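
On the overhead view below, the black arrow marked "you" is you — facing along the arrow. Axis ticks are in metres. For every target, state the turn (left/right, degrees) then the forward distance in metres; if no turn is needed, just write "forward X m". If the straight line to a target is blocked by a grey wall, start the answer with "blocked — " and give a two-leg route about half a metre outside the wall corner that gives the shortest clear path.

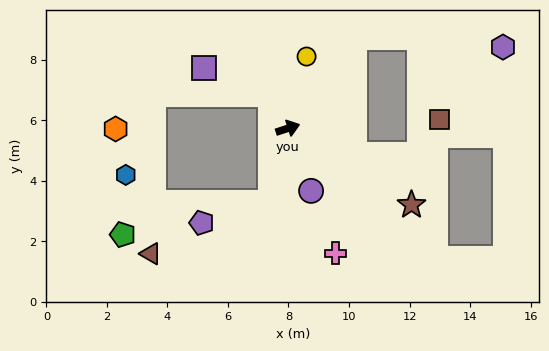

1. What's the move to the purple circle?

turn right 88°, forward 2.2 m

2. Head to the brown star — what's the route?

turn right 50°, forward 4.8 m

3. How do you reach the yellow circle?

turn left 57°, forward 2.5 m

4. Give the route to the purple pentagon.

blocked — turn right 121°, forward 2.5 m, then turn right 60°, forward 2.4 m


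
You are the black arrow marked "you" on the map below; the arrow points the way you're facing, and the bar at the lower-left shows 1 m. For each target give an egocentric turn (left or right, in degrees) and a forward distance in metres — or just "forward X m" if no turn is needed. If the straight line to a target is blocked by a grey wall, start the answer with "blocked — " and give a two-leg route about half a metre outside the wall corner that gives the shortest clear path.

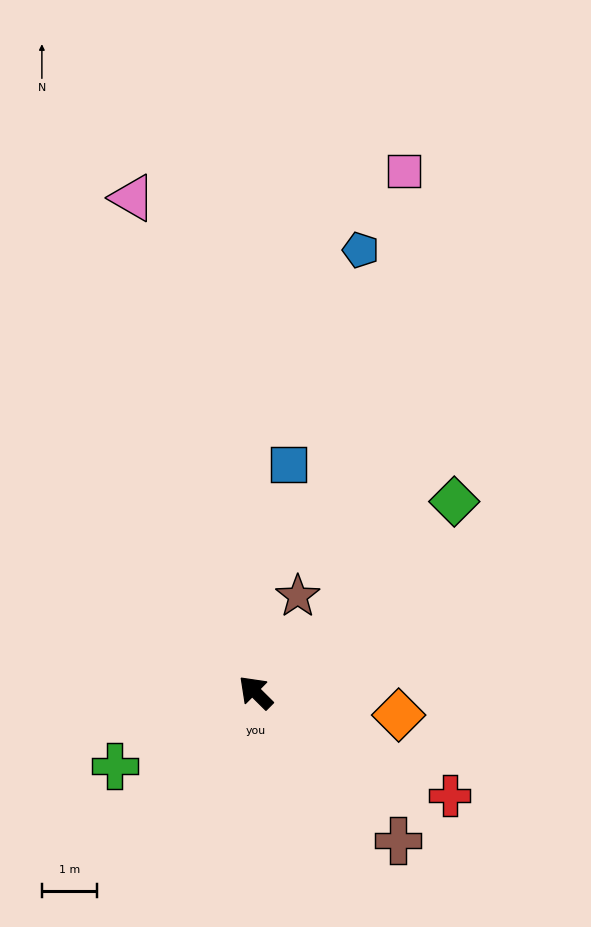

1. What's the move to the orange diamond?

turn right 144°, forward 2.6 m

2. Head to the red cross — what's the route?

turn right 163°, forward 4.0 m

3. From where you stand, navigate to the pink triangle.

turn right 31°, forward 9.3 m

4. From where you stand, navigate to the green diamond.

turn right 91°, forward 5.0 m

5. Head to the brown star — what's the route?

turn right 69°, forward 1.9 m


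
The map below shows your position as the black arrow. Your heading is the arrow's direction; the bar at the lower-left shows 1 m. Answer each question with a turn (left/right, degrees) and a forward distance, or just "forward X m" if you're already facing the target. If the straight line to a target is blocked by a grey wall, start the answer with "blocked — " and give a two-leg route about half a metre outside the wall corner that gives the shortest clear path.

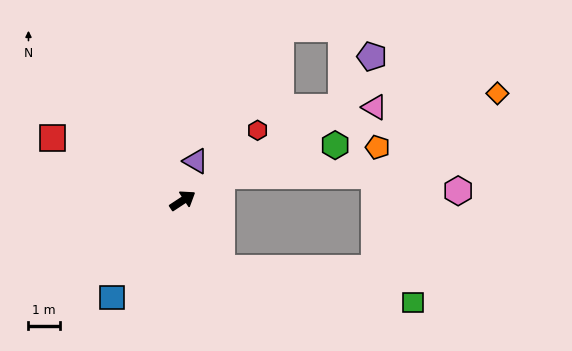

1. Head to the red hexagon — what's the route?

turn left 10°, forward 3.3 m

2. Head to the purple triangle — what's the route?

turn left 38°, forward 1.3 m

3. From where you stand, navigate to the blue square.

turn right 159°, forward 3.8 m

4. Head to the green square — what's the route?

blocked — turn right 93°, forward 2.5 m, then turn left 49°, forward 6.2 m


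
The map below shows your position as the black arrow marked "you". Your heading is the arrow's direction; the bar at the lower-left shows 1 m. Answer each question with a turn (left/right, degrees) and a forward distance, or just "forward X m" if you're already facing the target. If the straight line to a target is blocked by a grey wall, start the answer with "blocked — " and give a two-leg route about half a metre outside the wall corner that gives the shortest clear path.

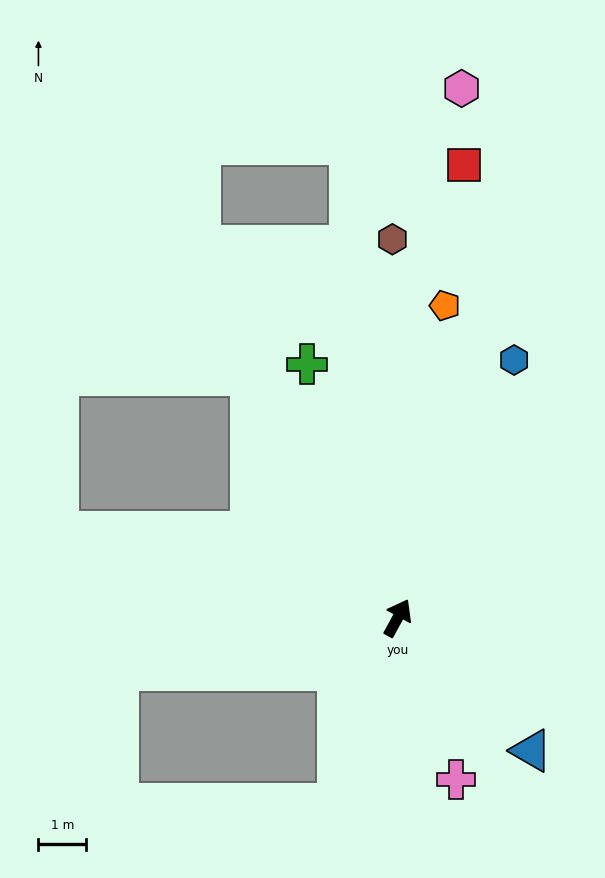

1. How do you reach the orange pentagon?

turn left 20°, forward 6.6 m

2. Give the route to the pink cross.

turn right 131°, forward 3.6 m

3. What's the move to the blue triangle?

turn right 106°, forward 3.9 m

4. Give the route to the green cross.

turn left 48°, forward 5.6 m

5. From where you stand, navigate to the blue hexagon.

turn left 4°, forward 5.9 m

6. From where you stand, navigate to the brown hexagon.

turn left 29°, forward 7.9 m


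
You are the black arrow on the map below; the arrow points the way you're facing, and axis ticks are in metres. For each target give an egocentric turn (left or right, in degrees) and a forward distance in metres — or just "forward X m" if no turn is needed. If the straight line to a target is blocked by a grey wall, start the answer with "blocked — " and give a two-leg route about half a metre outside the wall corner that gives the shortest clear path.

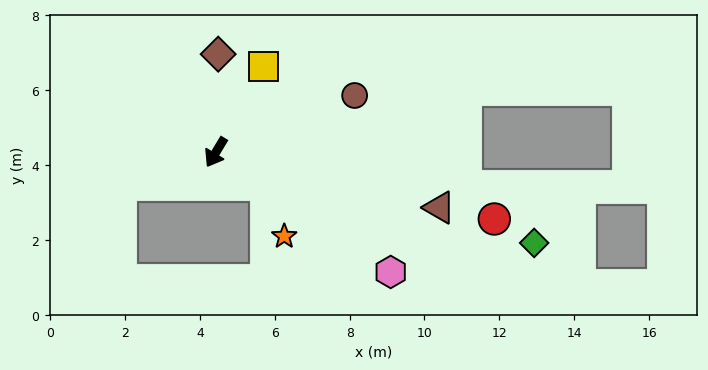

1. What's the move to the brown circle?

turn left 143°, forward 4.0 m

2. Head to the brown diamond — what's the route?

turn right 150°, forward 2.6 m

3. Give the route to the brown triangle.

turn left 107°, forward 6.1 m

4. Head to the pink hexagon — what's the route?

turn left 87°, forward 5.7 m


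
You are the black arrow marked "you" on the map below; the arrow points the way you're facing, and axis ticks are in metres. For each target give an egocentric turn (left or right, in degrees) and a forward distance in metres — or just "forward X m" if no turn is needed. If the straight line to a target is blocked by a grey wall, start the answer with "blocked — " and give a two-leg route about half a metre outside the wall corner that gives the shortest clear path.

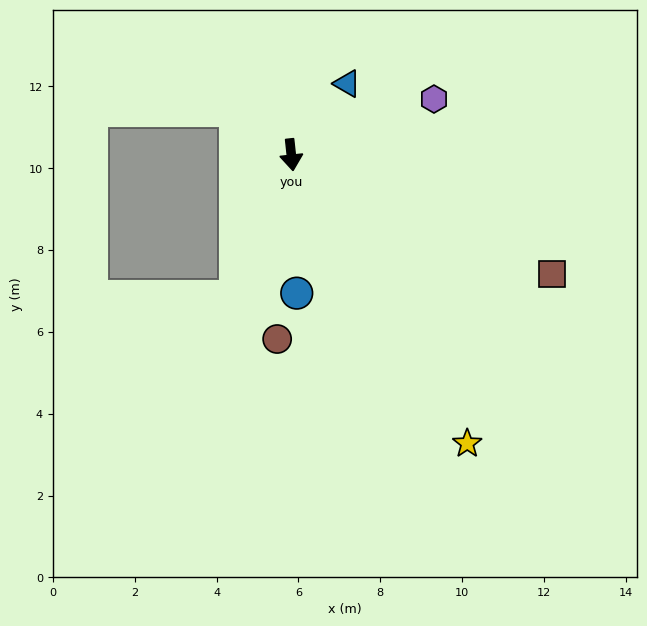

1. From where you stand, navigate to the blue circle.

turn right 4°, forward 3.4 m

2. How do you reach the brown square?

turn left 59°, forward 7.0 m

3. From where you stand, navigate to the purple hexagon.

turn left 105°, forward 3.7 m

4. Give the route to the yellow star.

turn left 25°, forward 8.3 m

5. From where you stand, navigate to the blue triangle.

turn left 136°, forward 2.2 m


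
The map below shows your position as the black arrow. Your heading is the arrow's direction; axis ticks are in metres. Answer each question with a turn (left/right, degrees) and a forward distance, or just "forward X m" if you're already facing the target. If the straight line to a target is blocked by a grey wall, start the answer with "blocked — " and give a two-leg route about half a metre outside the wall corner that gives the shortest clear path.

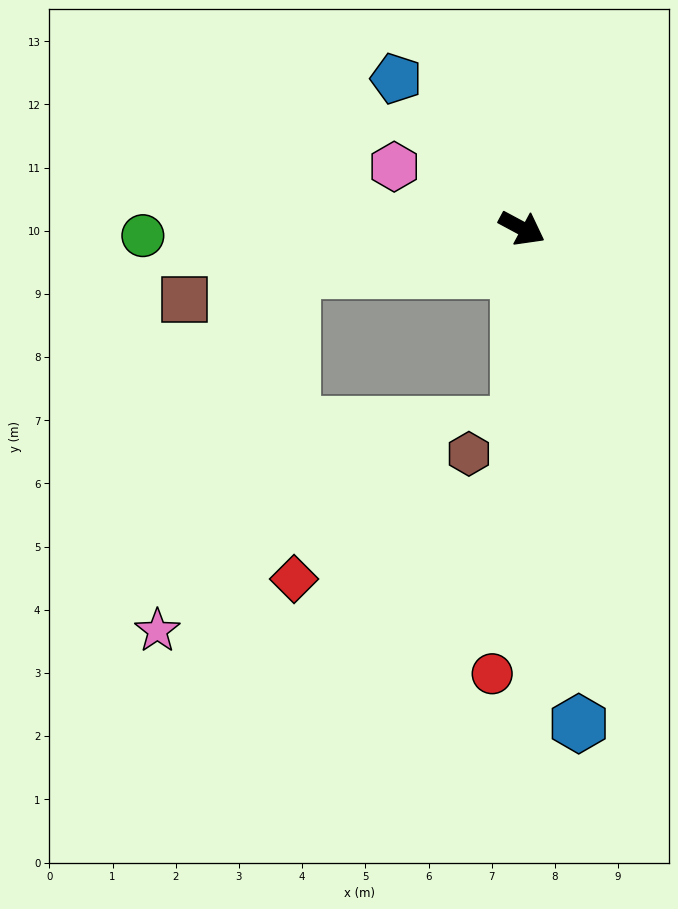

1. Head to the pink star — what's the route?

blocked — turn right 141°, forward 3.7 m, then turn left 58°, forward 6.1 m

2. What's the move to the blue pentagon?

turn left 158°, forward 3.1 m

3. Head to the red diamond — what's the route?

blocked — turn right 141°, forward 3.7 m, then turn left 79°, forward 4.9 m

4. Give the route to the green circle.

turn right 151°, forward 6.0 m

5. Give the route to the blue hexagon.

turn right 55°, forward 7.9 m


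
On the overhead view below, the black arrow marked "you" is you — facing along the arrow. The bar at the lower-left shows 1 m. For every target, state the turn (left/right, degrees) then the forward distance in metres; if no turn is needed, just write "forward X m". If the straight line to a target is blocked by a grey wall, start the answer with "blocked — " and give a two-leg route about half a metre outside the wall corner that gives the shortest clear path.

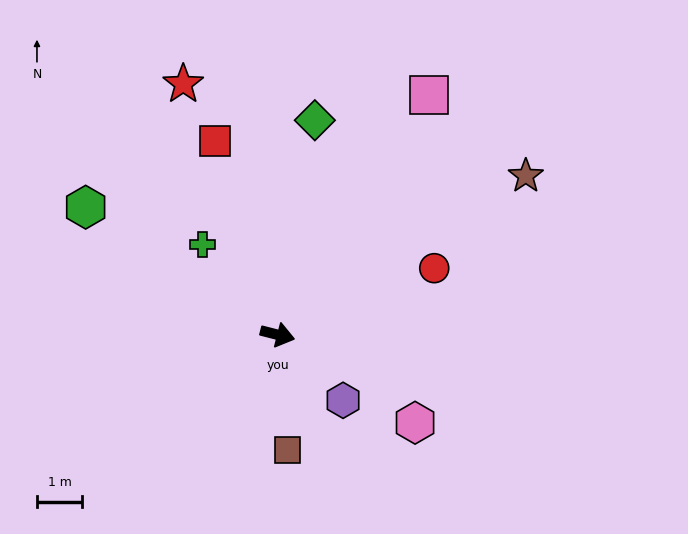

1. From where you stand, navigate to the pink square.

turn left 72°, forward 6.3 m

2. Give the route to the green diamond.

turn left 94°, forward 4.8 m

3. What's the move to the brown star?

turn left 47°, forward 6.5 m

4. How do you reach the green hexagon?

turn left 161°, forward 5.1 m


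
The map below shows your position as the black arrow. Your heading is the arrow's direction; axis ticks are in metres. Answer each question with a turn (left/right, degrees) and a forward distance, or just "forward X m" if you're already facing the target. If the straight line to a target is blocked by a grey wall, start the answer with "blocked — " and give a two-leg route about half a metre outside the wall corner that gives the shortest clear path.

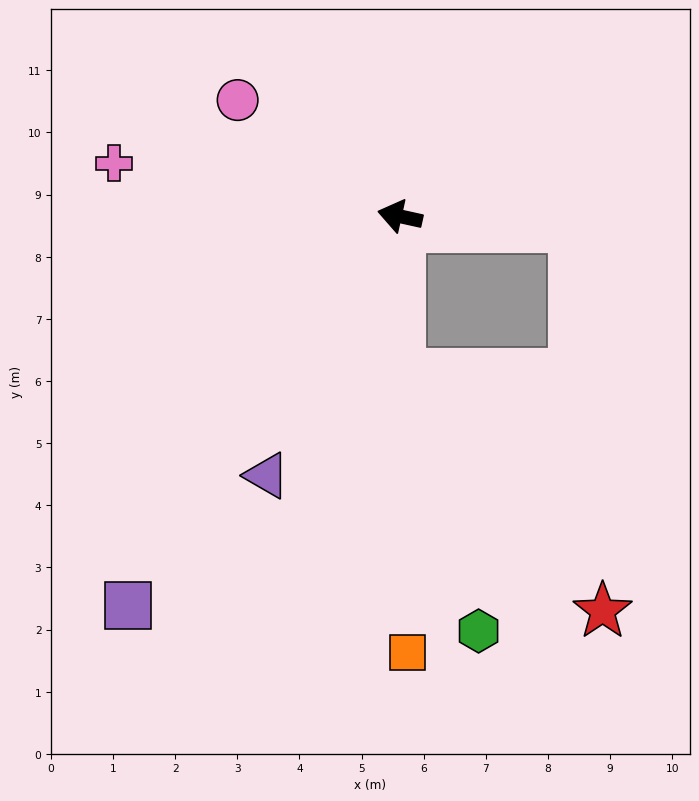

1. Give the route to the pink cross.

forward 4.7 m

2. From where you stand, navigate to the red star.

blocked — turn left 102°, forward 2.6 m, then turn left 41°, forward 5.0 m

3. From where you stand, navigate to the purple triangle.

turn left 75°, forward 4.7 m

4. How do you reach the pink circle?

turn right 23°, forward 3.2 m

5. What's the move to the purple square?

turn left 68°, forward 7.6 m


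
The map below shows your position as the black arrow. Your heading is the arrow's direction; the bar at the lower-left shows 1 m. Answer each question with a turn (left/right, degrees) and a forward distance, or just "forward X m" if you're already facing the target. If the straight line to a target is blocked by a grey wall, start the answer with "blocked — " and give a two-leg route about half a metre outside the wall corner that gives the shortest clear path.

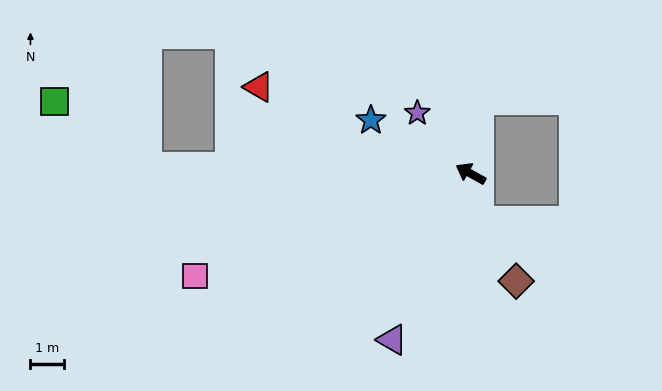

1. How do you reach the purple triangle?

turn left 94°, forward 5.4 m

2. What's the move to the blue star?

forward 3.3 m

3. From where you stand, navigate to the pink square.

turn left 50°, forward 8.7 m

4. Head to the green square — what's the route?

blocked — turn left 28°, forward 9.5 m, then turn right 34°, forward 3.3 m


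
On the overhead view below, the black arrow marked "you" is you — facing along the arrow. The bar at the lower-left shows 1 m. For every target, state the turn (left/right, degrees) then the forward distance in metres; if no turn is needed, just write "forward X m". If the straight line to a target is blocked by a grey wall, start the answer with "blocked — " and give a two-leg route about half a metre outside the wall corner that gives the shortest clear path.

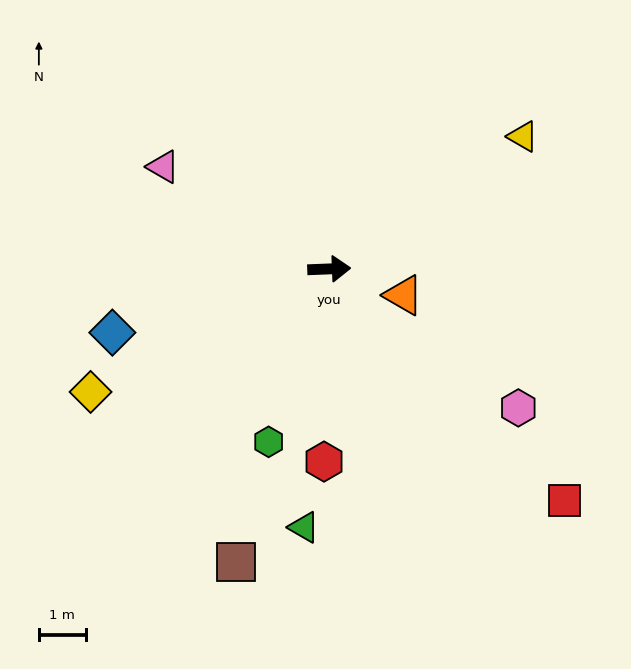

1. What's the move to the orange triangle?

turn right 22°, forward 1.7 m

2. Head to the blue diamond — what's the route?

turn right 166°, forward 4.8 m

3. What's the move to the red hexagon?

turn right 94°, forward 4.1 m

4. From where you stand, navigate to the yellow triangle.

turn left 32°, forward 5.0 m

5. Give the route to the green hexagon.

turn right 112°, forward 3.9 m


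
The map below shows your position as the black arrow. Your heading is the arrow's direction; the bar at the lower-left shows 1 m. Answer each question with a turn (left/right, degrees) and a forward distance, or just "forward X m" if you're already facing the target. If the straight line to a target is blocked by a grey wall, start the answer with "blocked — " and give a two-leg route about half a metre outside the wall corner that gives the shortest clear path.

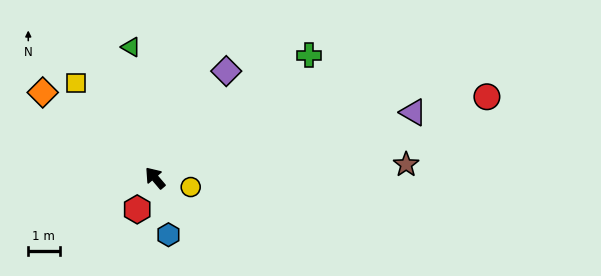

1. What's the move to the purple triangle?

turn right 116°, forward 8.5 m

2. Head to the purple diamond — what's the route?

turn right 74°, forward 4.1 m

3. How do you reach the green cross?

turn right 92°, forward 6.3 m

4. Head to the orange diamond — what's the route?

turn left 12°, forward 4.5 m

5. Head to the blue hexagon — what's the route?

turn left 153°, forward 1.9 m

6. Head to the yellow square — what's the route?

forward 3.9 m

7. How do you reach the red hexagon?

turn left 110°, forward 1.2 m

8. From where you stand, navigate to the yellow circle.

turn right 145°, forward 1.2 m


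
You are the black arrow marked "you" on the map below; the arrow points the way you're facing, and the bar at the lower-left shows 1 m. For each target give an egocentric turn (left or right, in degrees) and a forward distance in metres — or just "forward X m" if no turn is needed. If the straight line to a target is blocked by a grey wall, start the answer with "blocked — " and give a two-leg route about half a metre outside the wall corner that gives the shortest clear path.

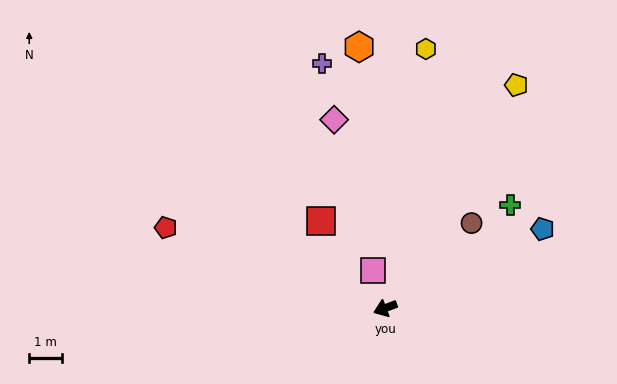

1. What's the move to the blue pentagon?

turn right 174°, forward 5.3 m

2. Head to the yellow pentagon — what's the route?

turn right 141°, forward 7.9 m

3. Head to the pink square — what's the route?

turn right 93°, forward 1.2 m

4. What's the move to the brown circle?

turn right 156°, forward 3.7 m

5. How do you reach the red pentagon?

turn right 41°, forward 7.1 m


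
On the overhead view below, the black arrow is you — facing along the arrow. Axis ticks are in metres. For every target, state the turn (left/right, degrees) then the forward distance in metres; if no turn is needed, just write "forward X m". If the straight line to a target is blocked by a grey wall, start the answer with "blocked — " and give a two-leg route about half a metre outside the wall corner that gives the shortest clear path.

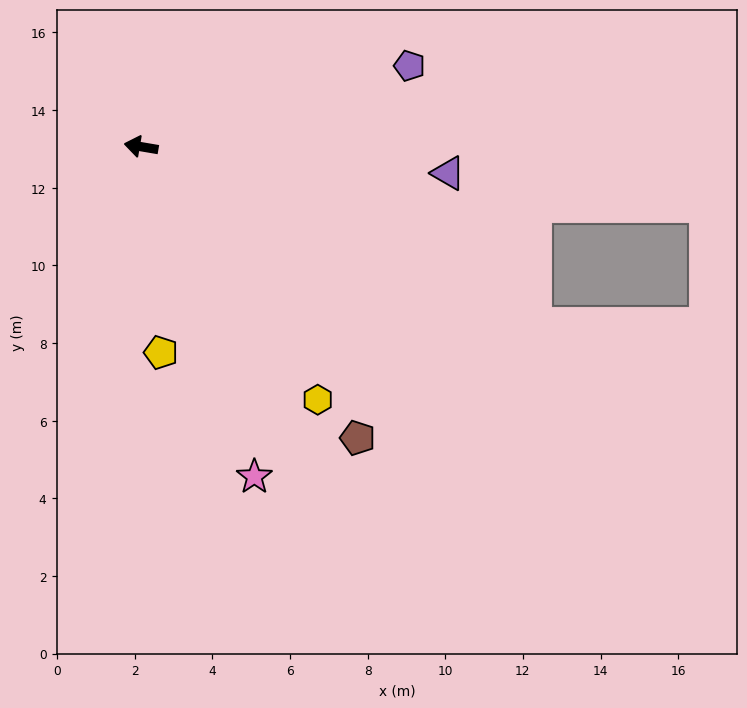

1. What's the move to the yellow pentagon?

turn left 105°, forward 5.3 m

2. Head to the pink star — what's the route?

turn left 119°, forward 9.0 m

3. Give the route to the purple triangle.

turn right 175°, forward 7.9 m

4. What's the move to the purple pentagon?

turn right 154°, forward 7.2 m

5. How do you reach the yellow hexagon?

turn left 135°, forward 7.9 m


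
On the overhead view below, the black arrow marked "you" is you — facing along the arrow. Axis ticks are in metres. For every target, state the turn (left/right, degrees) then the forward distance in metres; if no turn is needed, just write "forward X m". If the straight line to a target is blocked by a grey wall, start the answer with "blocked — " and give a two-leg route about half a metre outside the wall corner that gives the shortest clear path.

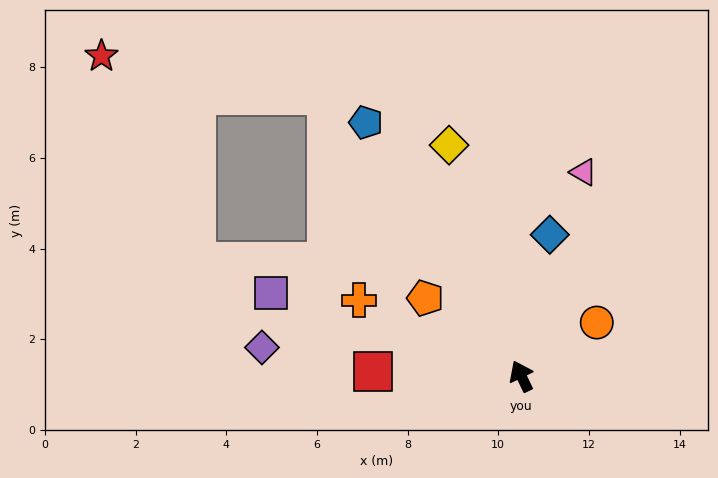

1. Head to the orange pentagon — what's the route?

turn left 25°, forward 2.7 m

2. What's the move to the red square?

turn left 63°, forward 3.3 m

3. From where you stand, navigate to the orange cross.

turn left 39°, forward 4.0 m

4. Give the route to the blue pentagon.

turn left 6°, forward 6.6 m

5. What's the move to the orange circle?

turn right 80°, forward 2.0 m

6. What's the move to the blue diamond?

turn right 37°, forward 3.2 m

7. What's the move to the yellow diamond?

turn right 8°, forward 5.3 m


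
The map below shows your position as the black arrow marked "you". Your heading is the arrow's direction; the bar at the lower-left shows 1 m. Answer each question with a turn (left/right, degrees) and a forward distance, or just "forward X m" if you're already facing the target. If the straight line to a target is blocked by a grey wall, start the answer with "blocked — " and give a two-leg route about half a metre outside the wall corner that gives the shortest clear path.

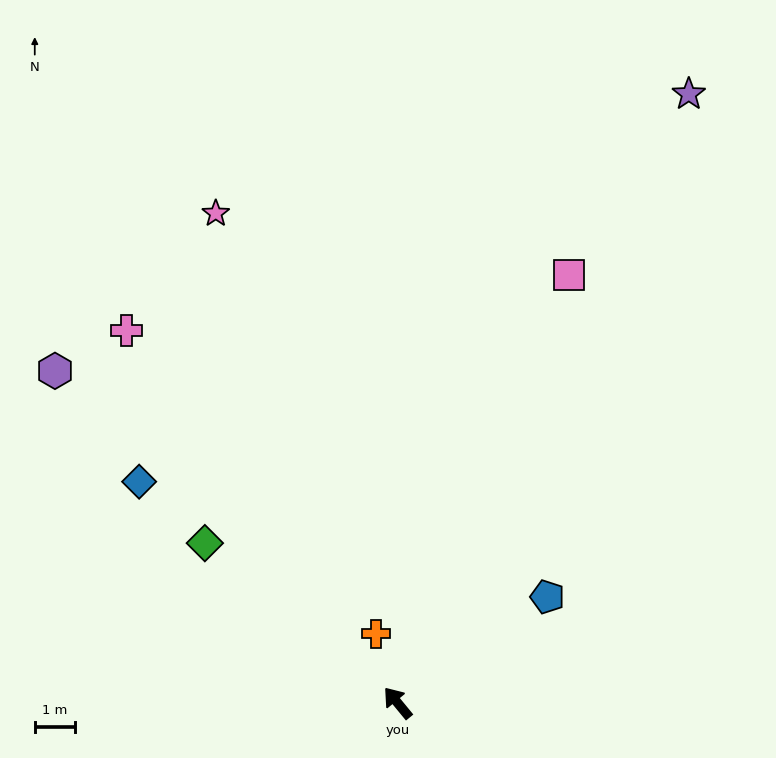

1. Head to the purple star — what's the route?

turn right 65°, forward 16.7 m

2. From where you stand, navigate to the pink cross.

turn right 3°, forward 11.4 m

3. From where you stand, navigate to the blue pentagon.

turn right 94°, forward 4.5 m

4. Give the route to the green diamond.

turn left 11°, forward 6.2 m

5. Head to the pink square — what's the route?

turn right 61°, forward 11.4 m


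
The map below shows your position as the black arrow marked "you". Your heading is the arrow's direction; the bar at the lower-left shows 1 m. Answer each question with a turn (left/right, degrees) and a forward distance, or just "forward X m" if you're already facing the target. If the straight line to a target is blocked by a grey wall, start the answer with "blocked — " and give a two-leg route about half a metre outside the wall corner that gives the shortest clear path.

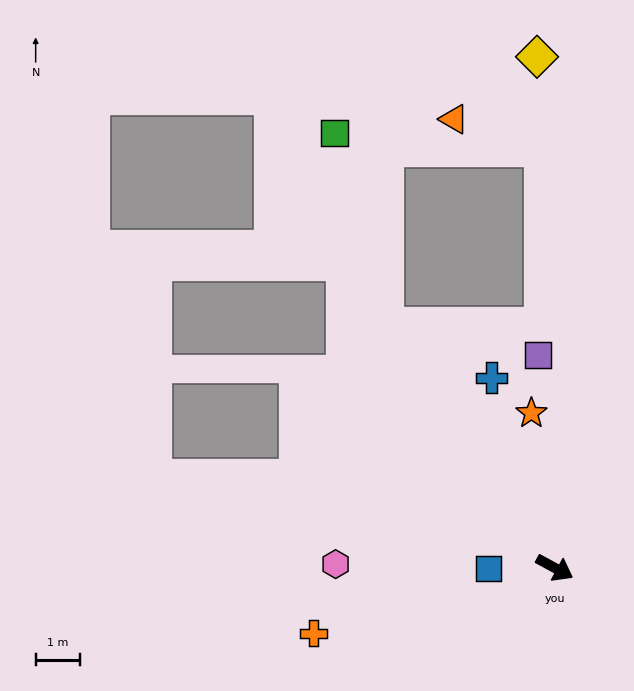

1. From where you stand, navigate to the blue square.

turn right 151°, forward 1.5 m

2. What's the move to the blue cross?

turn left 137°, forward 4.5 m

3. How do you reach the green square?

blocked — turn left 154°, forward 6.6 m, then turn right 21°, forward 4.5 m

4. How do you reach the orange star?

turn left 127°, forward 3.5 m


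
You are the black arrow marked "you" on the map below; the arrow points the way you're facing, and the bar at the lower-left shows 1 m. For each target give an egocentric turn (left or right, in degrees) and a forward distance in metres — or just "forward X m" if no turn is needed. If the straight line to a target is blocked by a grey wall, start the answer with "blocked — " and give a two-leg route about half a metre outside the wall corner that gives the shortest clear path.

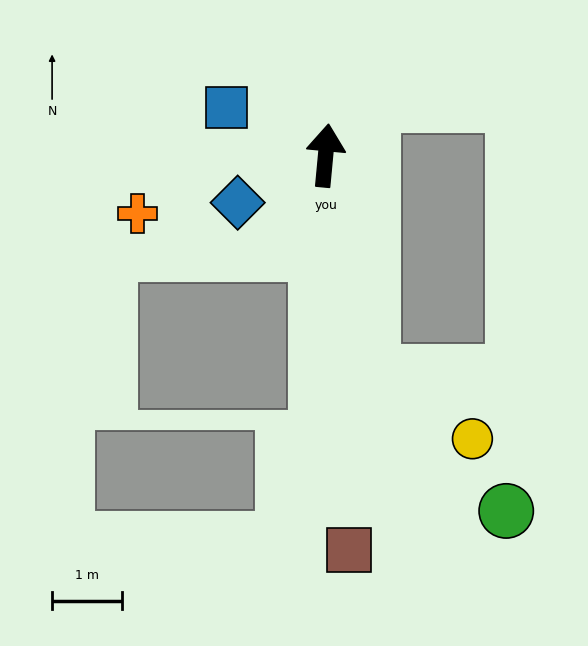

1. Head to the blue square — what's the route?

turn left 69°, forward 1.6 m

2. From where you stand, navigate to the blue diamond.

turn left 124°, forward 1.4 m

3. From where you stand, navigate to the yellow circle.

blocked — turn right 163°, forward 3.2 m, then turn left 46°, forward 1.7 m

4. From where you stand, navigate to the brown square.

turn right 171°, forward 5.6 m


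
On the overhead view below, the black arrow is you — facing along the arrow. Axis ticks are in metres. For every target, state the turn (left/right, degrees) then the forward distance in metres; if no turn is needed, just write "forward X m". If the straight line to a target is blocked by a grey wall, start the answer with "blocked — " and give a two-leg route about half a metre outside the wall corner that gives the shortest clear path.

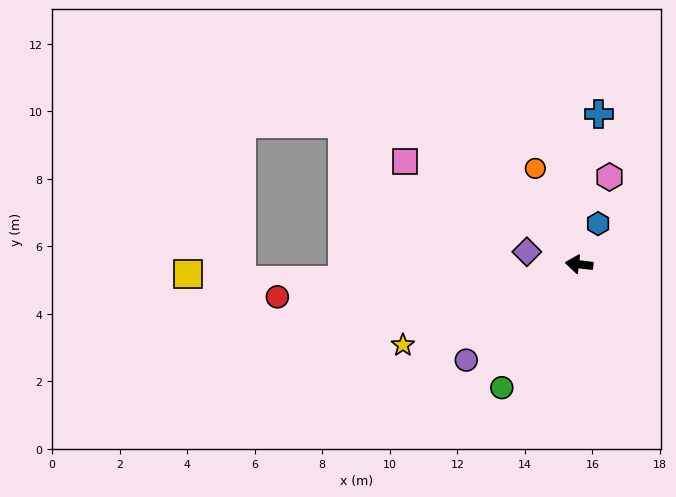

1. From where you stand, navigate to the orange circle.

turn right 59°, forward 3.1 m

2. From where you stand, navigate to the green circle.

turn left 65°, forward 4.3 m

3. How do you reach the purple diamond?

turn right 7°, forward 1.6 m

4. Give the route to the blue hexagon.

turn right 108°, forward 1.3 m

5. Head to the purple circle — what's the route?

turn left 47°, forward 4.4 m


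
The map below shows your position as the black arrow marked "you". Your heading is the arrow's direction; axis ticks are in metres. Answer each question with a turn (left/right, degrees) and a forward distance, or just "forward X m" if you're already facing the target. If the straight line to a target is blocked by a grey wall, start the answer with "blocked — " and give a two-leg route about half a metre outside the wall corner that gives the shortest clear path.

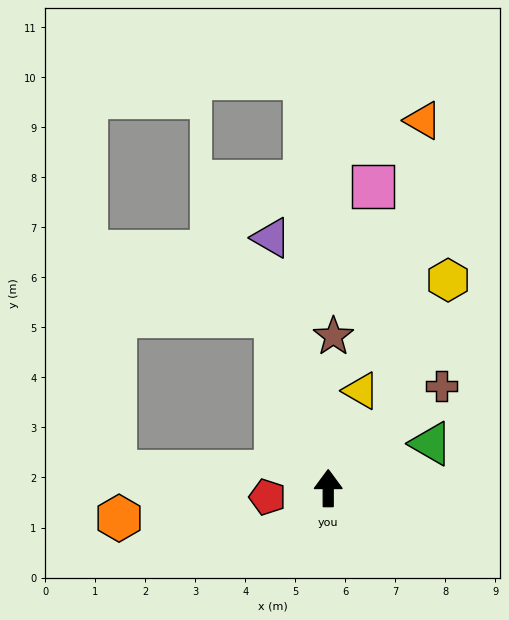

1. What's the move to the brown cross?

turn right 48°, forward 3.0 m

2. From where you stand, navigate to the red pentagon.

turn left 98°, forward 1.2 m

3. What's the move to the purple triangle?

turn left 13°, forward 5.1 m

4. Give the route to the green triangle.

turn right 67°, forward 2.2 m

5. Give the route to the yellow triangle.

turn right 19°, forward 2.1 m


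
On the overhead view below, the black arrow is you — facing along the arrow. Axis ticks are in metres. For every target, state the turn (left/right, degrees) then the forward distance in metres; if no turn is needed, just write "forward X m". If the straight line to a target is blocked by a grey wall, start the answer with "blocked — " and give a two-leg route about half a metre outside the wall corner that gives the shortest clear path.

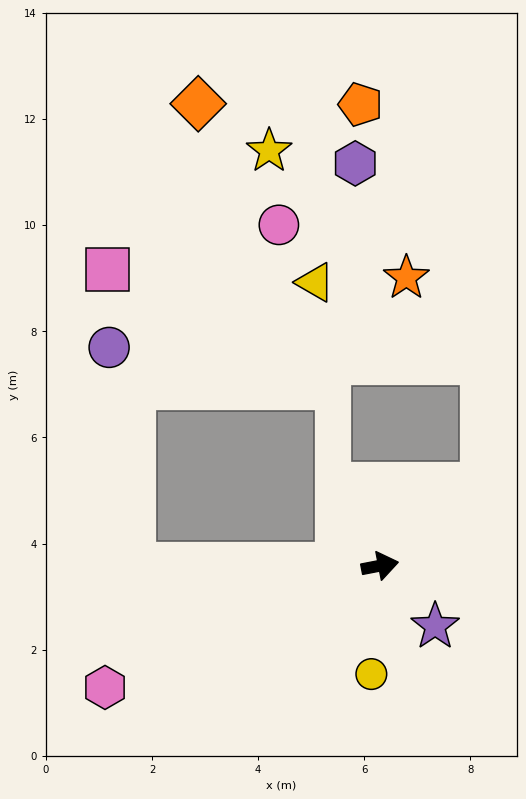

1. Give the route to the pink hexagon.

turn right 167°, forward 5.7 m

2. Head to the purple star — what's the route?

turn right 59°, forward 1.5 m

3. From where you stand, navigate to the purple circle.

blocked — turn left 169°, forward 4.6 m, then turn right 84°, forward 4.1 m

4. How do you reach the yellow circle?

turn right 105°, forward 2.0 m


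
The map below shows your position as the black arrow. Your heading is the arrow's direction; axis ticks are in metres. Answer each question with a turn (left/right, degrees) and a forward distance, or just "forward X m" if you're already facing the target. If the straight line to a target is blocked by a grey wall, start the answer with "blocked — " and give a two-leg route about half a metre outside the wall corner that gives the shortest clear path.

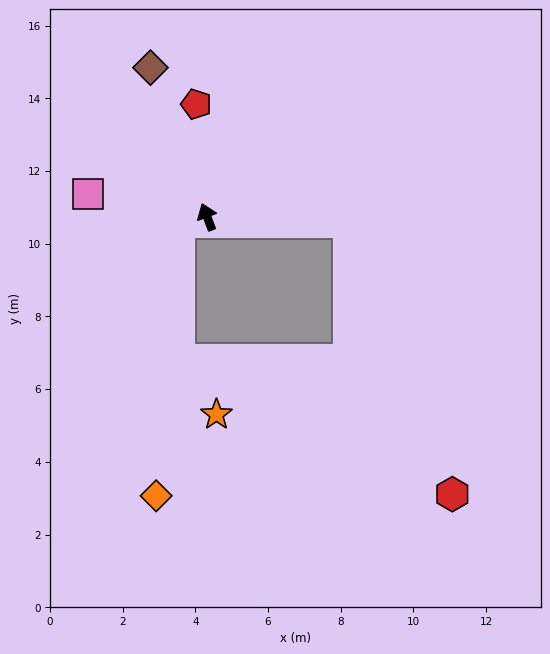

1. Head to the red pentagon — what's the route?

turn right 15°, forward 3.1 m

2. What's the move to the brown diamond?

forward 4.4 m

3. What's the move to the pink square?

turn left 58°, forward 3.3 m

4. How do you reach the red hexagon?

blocked — turn right 113°, forward 3.9 m, then turn right 67°, forward 8.0 m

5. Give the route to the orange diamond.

blocked — turn left 81°, forward 0.8 m, then turn left 73°, forward 7.5 m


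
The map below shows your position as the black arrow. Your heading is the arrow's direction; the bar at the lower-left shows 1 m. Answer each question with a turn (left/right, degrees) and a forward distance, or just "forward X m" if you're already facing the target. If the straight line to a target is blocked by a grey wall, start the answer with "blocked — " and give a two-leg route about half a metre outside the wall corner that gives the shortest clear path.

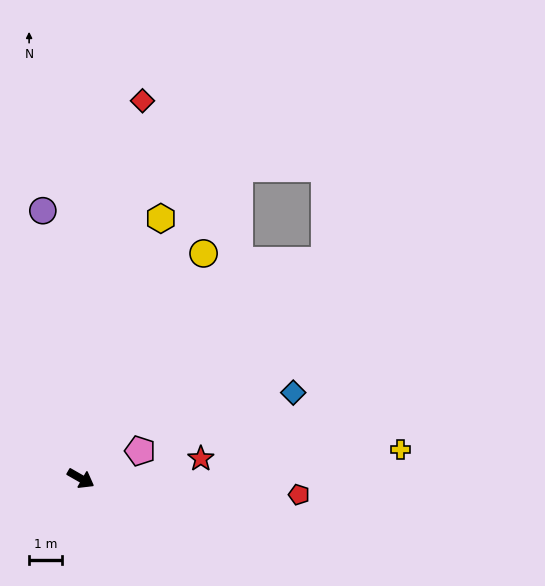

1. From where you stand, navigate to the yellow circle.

turn left 91°, forward 7.9 m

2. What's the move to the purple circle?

turn left 128°, forward 8.4 m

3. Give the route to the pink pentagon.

turn left 55°, forward 2.0 m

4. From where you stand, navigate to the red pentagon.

turn left 25°, forward 6.8 m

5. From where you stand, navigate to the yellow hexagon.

turn left 103°, forward 8.4 m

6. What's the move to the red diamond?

turn left 110°, forward 11.8 m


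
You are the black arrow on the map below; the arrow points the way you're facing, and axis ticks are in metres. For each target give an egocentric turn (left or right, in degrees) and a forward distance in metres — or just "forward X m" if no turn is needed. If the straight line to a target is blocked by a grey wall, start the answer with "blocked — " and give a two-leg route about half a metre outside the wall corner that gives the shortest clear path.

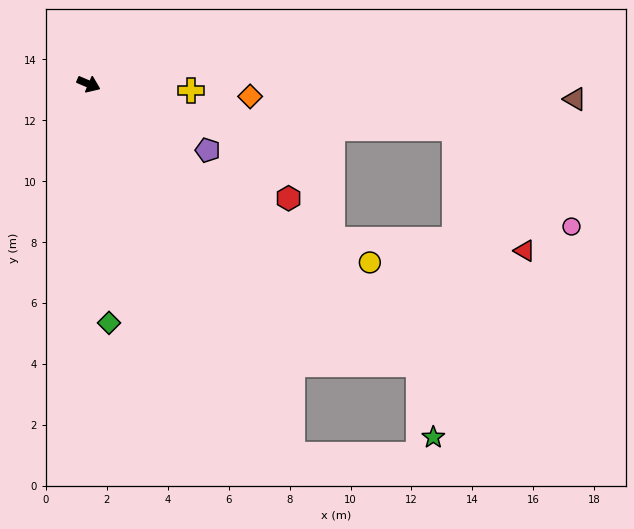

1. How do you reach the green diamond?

turn right 62°, forward 7.9 m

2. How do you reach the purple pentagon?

turn right 6°, forward 4.5 m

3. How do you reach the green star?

blocked — turn right 17°, forward 14.2 m, then turn right 39°, forward 2.4 m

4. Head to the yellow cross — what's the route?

turn left 20°, forward 3.4 m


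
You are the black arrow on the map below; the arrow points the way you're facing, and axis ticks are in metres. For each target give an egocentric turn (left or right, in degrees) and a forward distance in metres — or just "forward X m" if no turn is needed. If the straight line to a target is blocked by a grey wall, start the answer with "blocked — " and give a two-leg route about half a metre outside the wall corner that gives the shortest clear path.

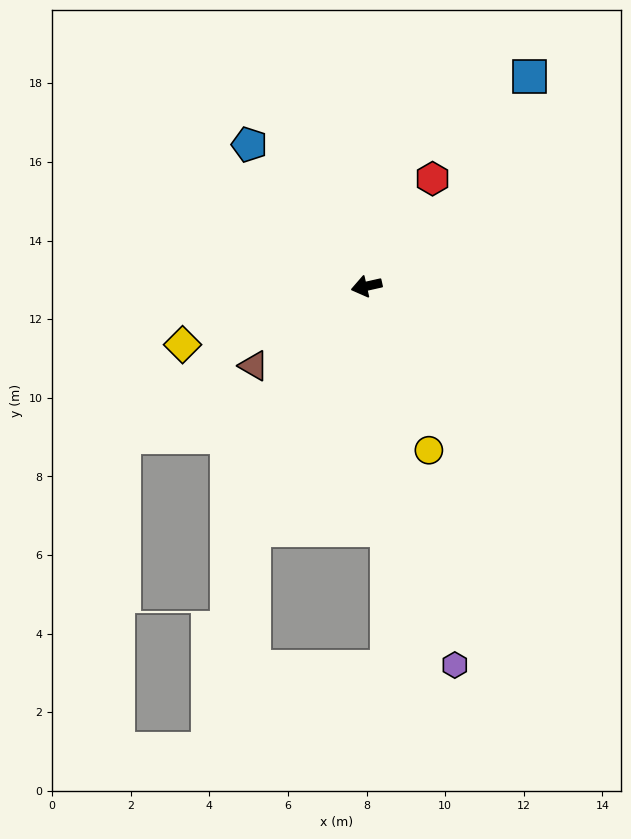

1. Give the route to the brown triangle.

turn left 23°, forward 3.5 m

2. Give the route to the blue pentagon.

turn right 63°, forward 4.7 m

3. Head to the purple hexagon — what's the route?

turn left 90°, forward 9.9 m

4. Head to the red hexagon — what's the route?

turn right 134°, forward 3.2 m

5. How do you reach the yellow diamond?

turn left 5°, forward 4.9 m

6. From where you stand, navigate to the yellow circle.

turn left 98°, forward 4.5 m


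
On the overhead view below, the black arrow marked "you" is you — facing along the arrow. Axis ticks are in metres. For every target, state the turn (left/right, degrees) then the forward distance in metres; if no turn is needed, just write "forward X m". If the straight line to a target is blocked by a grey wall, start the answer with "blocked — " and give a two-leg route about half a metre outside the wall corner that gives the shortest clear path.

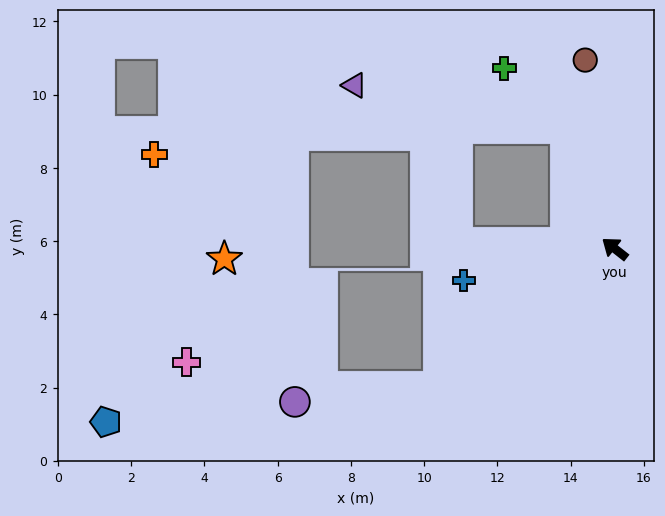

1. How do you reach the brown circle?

turn right 43°, forward 5.2 m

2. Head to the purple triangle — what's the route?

blocked — turn right 30°, forward 3.6 m, then turn left 57°, forward 5.9 m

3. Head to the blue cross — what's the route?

turn left 50°, forward 4.2 m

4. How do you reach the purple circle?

blocked — turn left 76°, forward 6.1 m, then turn right 32°, forward 4.0 m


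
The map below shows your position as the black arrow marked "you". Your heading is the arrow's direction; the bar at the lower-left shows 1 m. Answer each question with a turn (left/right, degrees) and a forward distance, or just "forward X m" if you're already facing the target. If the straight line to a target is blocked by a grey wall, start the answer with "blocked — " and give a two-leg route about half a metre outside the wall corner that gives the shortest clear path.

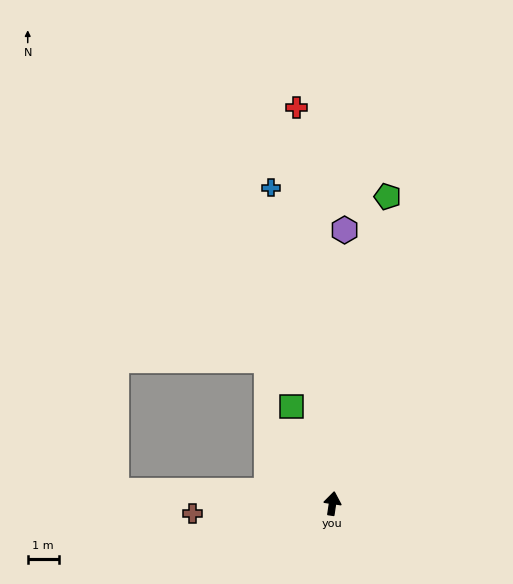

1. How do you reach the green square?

turn left 31°, forward 3.4 m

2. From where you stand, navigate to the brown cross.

turn left 103°, forward 4.5 m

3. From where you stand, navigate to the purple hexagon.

turn left 6°, forward 8.8 m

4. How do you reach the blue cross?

turn left 19°, forward 10.3 m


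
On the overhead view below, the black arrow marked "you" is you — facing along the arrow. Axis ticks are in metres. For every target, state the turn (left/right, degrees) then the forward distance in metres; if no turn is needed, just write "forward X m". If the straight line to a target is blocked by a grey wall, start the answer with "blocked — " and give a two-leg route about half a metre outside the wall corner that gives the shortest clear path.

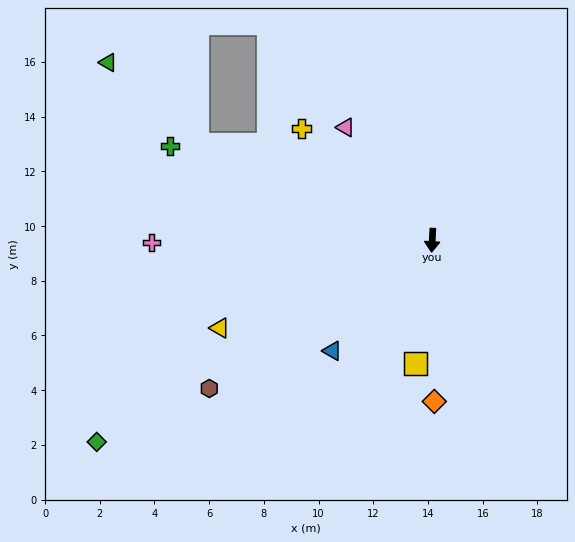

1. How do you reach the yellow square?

turn right 4°, forward 4.6 m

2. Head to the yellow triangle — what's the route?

turn right 64°, forward 8.4 m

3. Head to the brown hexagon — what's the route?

turn right 53°, forward 9.8 m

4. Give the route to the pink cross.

turn right 86°, forward 10.3 m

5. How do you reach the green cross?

turn right 107°, forward 10.2 m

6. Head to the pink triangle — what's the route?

turn right 139°, forward 5.2 m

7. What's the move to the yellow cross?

turn right 127°, forward 6.3 m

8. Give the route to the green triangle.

blocked — turn right 109°, forward 9.3 m, then turn right 20°, forward 4.4 m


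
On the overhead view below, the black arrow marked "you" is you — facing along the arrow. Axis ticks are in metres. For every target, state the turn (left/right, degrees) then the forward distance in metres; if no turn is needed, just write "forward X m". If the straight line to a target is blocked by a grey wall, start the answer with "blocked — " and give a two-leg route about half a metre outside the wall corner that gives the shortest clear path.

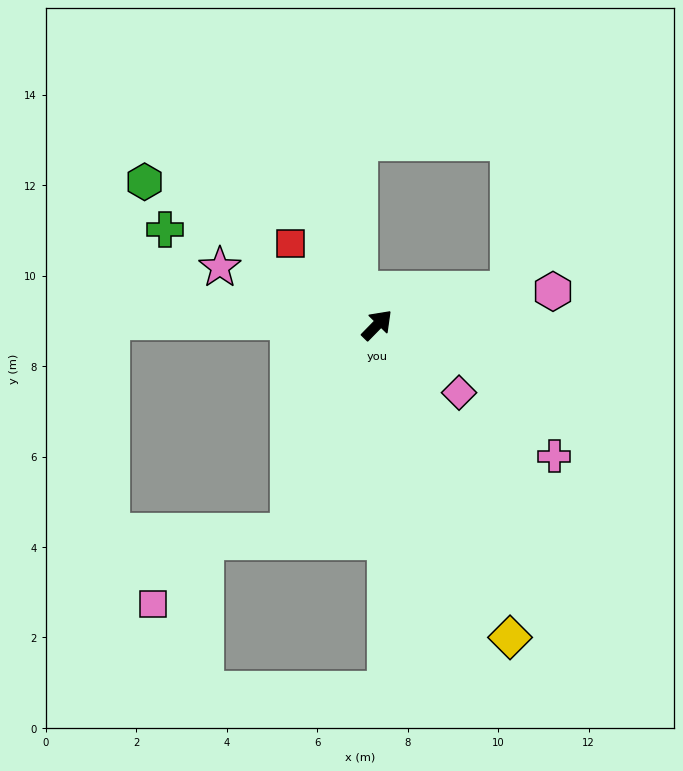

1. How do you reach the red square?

turn left 91°, forward 2.6 m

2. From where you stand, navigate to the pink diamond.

turn right 85°, forward 2.3 m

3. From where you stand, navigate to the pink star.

turn left 114°, forward 3.7 m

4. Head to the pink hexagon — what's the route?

turn right 35°, forward 4.0 m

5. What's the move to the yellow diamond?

turn right 113°, forward 7.5 m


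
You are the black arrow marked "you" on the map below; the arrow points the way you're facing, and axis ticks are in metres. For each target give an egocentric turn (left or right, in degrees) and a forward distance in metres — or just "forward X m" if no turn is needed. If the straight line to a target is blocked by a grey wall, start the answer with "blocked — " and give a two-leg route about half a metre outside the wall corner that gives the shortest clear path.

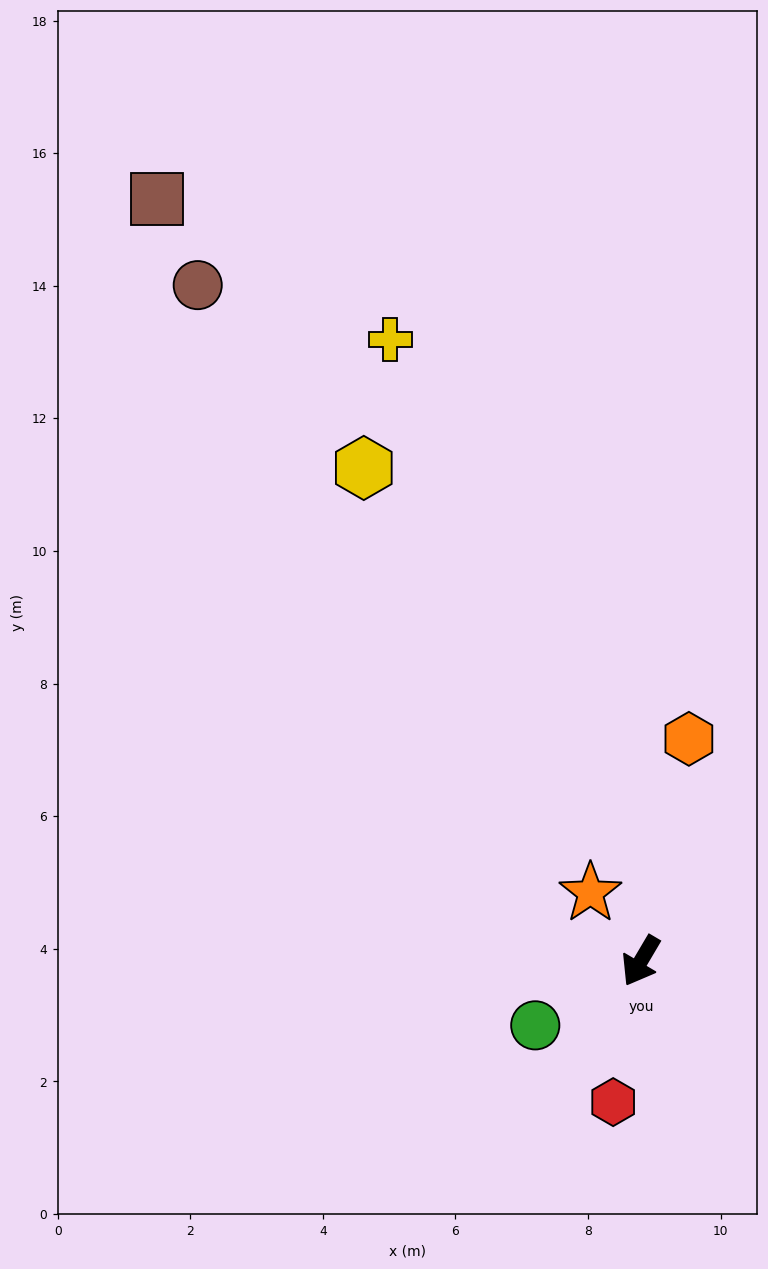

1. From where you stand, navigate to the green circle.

turn right 28°, forward 1.9 m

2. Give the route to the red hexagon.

turn left 19°, forward 2.2 m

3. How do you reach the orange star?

turn right 113°, forward 1.3 m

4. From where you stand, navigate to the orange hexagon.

turn right 162°, forward 3.4 m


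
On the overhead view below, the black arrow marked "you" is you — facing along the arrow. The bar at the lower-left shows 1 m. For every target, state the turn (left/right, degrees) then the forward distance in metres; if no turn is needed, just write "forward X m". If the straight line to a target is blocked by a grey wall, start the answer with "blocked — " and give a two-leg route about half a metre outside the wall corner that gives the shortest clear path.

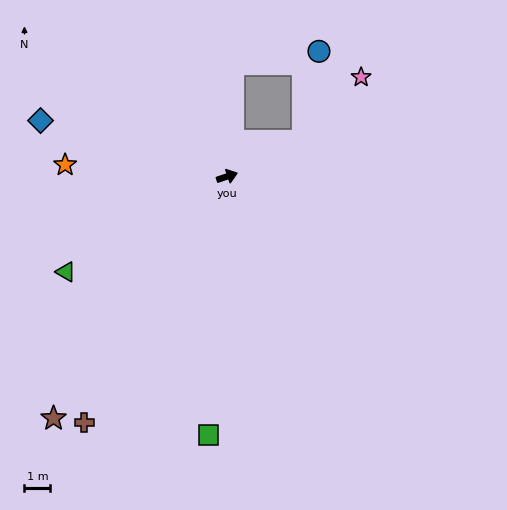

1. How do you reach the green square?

turn right 113°, forward 10.1 m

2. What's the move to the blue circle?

blocked — turn left 7°, forward 3.2 m, then turn left 54°, forward 3.5 m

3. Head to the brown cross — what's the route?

turn right 139°, forward 11.0 m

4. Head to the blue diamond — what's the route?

turn left 145°, forward 7.6 m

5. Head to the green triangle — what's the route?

turn right 168°, forward 7.3 m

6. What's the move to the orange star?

turn left 157°, forward 6.3 m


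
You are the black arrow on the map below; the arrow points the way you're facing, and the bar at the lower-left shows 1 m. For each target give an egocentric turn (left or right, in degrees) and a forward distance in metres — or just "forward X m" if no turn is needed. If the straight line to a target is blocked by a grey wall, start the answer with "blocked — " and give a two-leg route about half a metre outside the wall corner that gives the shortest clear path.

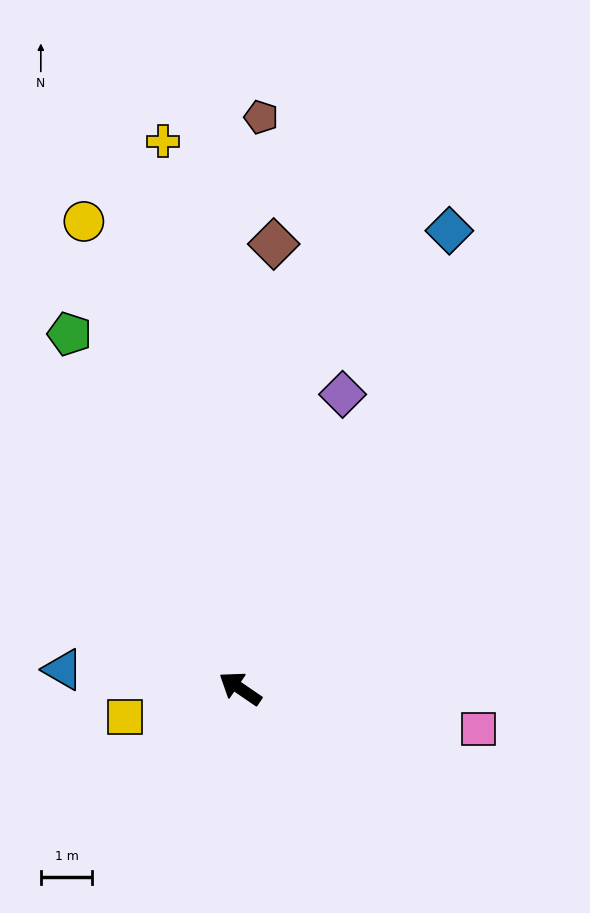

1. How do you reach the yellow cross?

turn right 48°, forward 10.7 m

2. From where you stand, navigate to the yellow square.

turn left 48°, forward 2.3 m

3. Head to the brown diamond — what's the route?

turn right 60°, forward 8.7 m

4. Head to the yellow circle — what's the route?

turn right 37°, forward 9.6 m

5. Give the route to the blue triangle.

turn left 28°, forward 3.5 m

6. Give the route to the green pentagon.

turn right 30°, forward 7.6 m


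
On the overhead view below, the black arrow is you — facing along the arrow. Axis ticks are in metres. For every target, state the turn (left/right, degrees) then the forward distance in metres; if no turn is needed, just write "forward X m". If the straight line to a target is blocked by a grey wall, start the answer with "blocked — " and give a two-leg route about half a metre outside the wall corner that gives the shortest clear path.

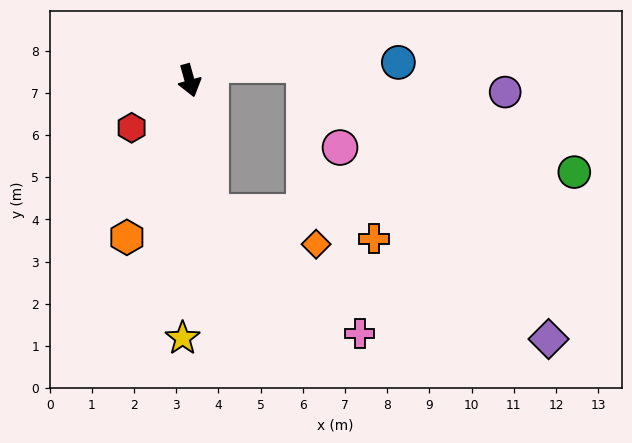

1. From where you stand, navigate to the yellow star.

turn right 17°, forward 6.1 m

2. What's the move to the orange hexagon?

turn right 37°, forward 4.0 m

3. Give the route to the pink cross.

blocked — turn right 6°, forward 3.2 m, then turn left 41°, forward 4.6 m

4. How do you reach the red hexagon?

turn right 66°, forward 1.8 m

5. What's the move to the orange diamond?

blocked — turn right 6°, forward 3.2 m, then turn left 64°, forward 2.6 m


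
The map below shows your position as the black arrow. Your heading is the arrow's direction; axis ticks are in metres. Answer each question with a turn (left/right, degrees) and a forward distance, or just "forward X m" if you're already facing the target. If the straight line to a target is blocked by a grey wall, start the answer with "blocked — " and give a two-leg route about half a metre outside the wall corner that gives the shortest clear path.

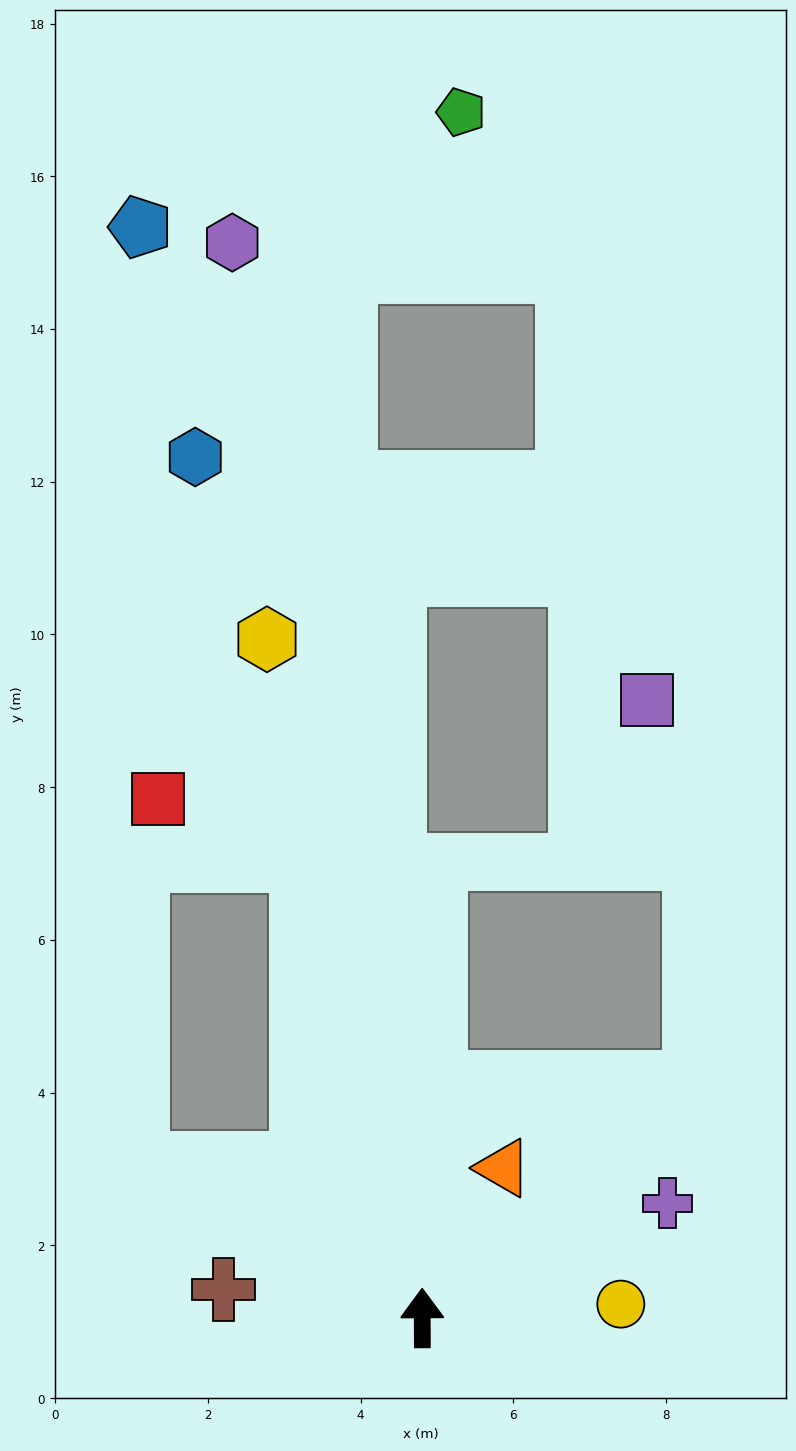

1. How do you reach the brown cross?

turn left 82°, forward 2.6 m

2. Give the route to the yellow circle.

turn right 86°, forward 2.6 m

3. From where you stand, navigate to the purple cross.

turn right 65°, forward 3.5 m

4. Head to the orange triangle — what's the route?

turn right 29°, forward 2.2 m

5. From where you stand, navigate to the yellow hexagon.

turn left 13°, forward 9.1 m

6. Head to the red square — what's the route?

blocked — turn left 14°, forward 6.2 m, then turn left 53°, forward 2.1 m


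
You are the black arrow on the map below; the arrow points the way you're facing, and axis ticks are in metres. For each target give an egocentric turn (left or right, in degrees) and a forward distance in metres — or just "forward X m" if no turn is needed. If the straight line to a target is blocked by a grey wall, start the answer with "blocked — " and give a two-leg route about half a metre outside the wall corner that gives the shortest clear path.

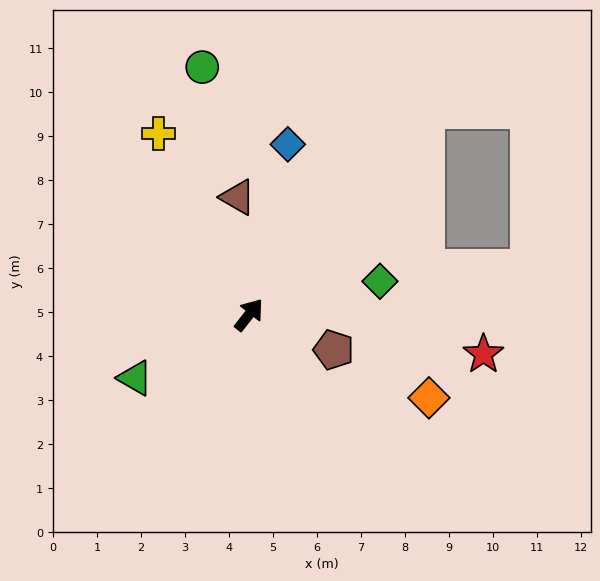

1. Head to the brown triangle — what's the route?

turn left 44°, forward 2.7 m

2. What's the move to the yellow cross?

turn left 65°, forward 4.6 m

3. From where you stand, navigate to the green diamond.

turn right 37°, forward 3.1 m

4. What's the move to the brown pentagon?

turn right 74°, forward 2.1 m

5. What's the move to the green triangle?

turn left 157°, forward 3.0 m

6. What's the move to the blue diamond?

turn left 25°, forward 4.0 m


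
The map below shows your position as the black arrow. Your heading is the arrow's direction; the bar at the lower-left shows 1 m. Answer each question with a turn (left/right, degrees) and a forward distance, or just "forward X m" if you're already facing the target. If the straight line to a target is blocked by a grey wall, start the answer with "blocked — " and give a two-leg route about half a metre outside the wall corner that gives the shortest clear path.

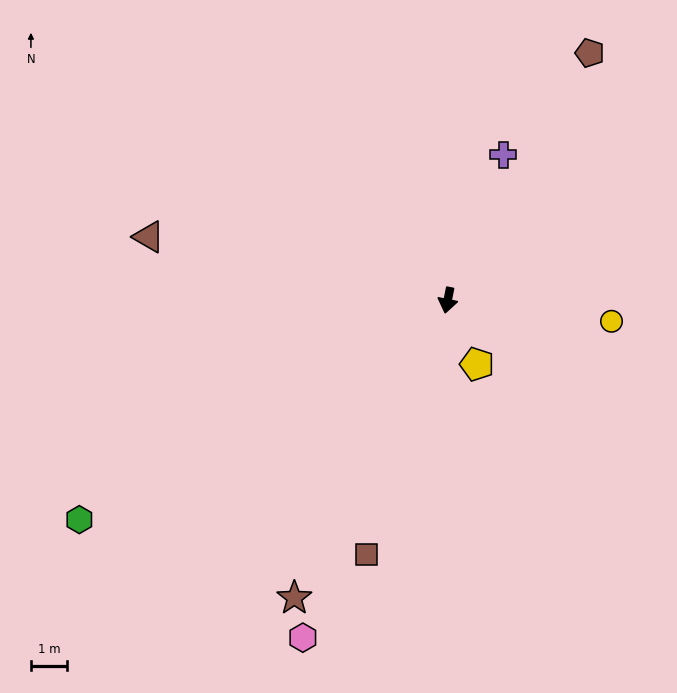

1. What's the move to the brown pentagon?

turn left 161°, forward 7.9 m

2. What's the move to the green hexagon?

turn right 48°, forward 11.9 m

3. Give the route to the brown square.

turn right 6°, forward 7.4 m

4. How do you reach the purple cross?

turn left 170°, forward 4.3 m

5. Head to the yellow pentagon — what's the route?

turn left 36°, forward 2.0 m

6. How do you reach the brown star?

turn right 16°, forward 9.3 m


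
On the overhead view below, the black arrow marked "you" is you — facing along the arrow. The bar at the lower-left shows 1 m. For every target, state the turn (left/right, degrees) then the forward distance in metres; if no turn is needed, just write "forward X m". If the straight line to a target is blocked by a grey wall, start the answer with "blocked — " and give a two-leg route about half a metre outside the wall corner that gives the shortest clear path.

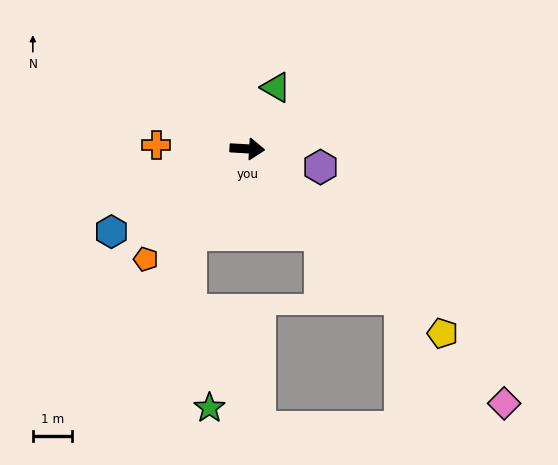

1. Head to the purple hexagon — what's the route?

turn right 11°, forward 2.0 m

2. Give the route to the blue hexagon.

turn right 145°, forward 4.1 m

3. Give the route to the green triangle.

turn left 68°, forward 1.8 m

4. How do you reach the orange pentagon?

turn right 129°, forward 3.9 m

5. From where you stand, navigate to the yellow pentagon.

turn right 40°, forward 6.9 m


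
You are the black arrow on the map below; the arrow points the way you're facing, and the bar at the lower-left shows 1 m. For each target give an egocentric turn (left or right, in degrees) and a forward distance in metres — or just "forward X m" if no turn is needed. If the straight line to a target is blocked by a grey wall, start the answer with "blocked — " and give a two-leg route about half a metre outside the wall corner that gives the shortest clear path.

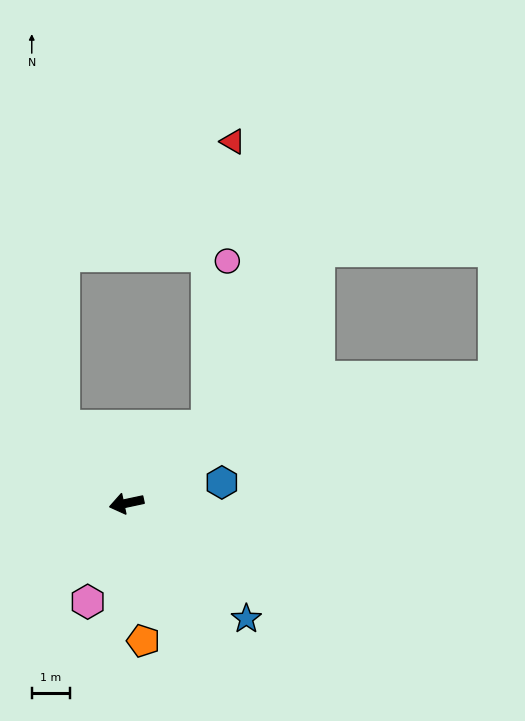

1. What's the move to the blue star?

turn left 124°, forward 4.3 m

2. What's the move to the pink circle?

blocked — turn right 149°, forward 2.9 m, then turn left 40°, forward 4.4 m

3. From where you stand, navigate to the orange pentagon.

turn left 85°, forward 3.6 m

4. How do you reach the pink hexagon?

turn left 56°, forward 2.8 m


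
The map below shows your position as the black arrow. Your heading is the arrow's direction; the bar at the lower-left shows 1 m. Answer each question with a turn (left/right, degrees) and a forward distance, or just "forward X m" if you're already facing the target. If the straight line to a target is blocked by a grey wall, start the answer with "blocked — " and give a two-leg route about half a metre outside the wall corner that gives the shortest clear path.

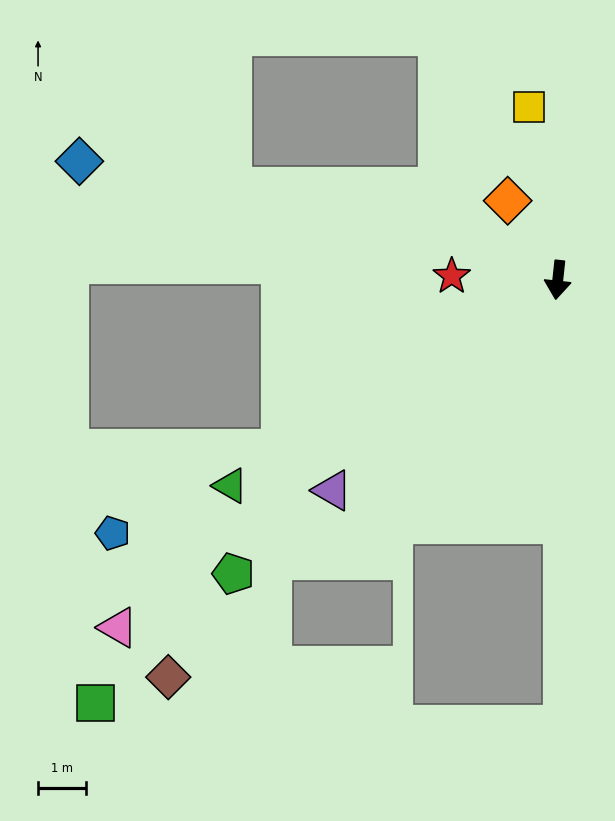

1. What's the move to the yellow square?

turn right 164°, forward 3.7 m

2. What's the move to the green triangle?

turn right 52°, forward 8.1 m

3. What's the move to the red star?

turn right 86°, forward 2.2 m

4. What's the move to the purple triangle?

turn right 41°, forward 6.4 m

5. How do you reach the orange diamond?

turn right 142°, forward 2.0 m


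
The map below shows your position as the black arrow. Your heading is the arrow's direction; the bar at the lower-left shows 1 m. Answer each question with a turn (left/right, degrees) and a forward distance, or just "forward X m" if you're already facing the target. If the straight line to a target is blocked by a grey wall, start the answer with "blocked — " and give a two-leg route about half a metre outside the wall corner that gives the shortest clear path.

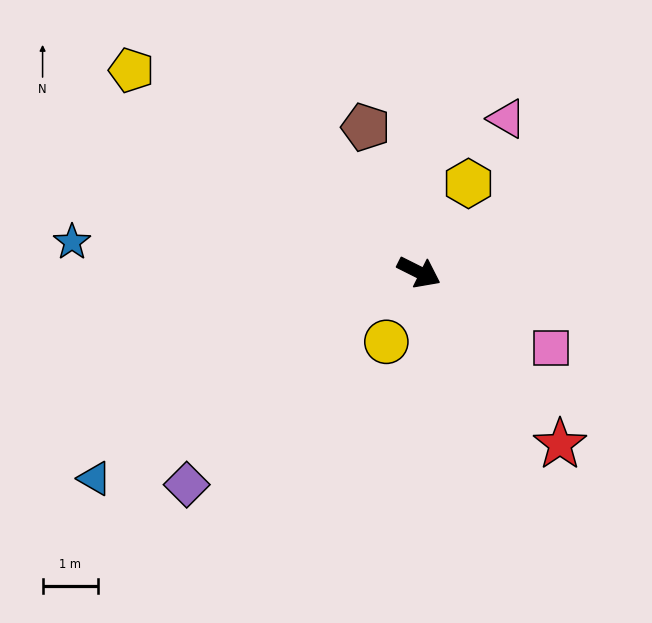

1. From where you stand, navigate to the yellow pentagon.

turn left 172°, forward 6.3 m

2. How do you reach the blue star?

turn right 158°, forward 6.3 m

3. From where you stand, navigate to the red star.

turn right 24°, forward 4.0 m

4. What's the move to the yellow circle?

turn right 89°, forward 1.4 m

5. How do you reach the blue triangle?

turn right 121°, forward 6.9 m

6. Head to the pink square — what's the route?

turn right 3°, forward 2.7 m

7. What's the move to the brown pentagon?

turn left 137°, forward 2.8 m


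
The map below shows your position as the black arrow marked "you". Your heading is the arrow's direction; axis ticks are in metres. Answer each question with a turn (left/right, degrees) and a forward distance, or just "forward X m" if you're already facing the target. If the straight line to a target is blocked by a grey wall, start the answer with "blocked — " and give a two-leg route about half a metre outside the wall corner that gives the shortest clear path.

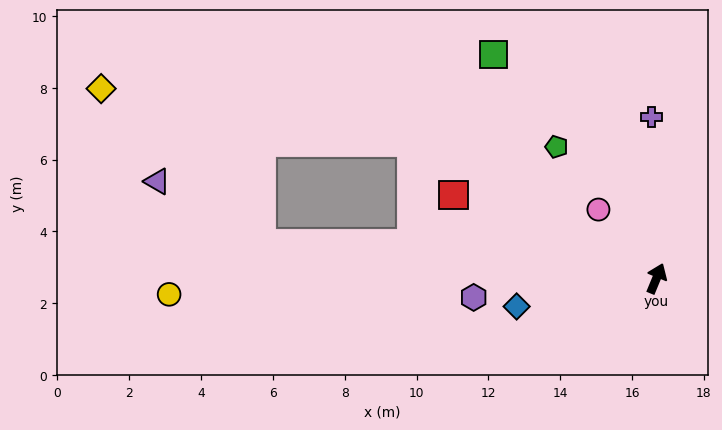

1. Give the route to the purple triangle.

blocked — turn left 107°, forward 11.1 m, then turn right 26°, forward 3.4 m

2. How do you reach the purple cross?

turn left 24°, forward 4.5 m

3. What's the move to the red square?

turn left 90°, forward 6.1 m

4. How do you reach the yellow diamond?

blocked — turn left 83°, forward 7.8 m, then turn left 20°, forward 8.8 m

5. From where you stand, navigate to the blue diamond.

turn left 124°, forward 4.0 m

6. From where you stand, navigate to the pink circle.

turn left 63°, forward 2.5 m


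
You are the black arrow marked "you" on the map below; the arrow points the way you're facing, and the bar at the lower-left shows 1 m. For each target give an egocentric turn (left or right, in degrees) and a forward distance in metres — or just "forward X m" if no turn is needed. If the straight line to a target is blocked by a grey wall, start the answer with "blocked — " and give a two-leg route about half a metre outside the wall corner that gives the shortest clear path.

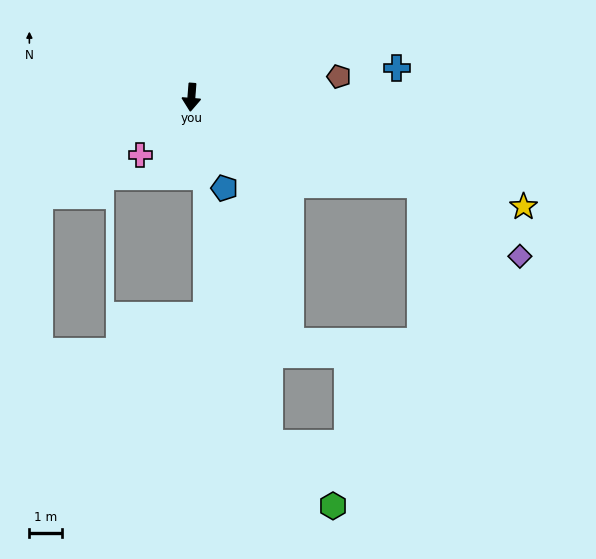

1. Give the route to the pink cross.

turn right 37°, forward 2.3 m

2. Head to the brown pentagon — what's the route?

turn left 102°, forward 4.5 m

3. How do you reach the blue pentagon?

turn left 24°, forward 2.9 m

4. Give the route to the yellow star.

turn left 76°, forward 10.6 m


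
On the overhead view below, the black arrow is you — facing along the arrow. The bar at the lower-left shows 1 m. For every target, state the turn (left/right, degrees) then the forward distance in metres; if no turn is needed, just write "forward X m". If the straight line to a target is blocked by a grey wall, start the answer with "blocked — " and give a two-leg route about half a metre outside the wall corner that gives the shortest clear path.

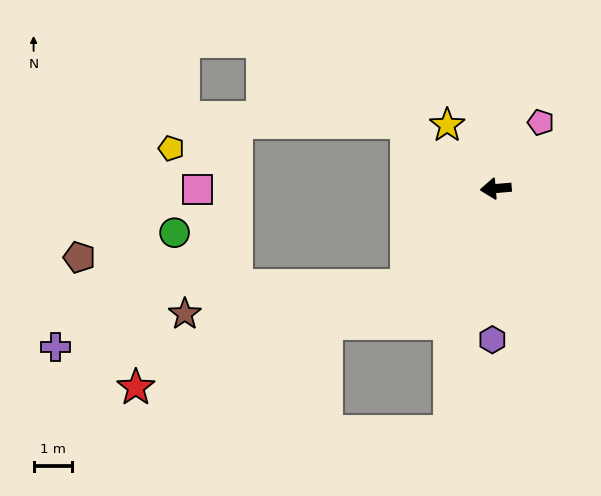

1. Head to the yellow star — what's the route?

turn right 57°, forward 2.1 m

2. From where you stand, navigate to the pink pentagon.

turn right 129°, forward 2.1 m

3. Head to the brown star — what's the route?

blocked — turn left 42°, forward 3.5 m, then turn right 39°, forward 5.9 m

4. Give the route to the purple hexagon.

turn left 84°, forward 4.0 m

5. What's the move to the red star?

blocked — turn left 42°, forward 3.5 m, then turn right 26°, forward 7.6 m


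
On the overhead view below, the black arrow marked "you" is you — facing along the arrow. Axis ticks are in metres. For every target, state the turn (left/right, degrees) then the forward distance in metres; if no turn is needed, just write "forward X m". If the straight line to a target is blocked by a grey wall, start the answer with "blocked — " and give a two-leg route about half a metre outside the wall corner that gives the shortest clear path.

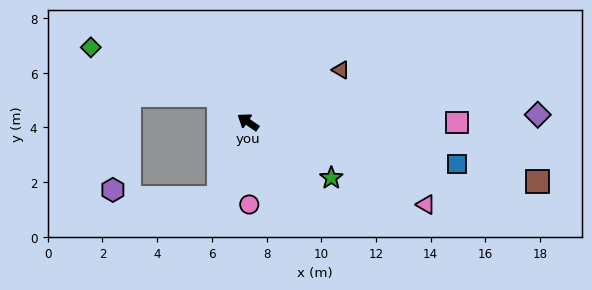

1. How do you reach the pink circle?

turn left 125°, forward 3.0 m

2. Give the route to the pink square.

turn right 146°, forward 7.6 m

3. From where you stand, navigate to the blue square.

turn right 157°, forward 7.8 m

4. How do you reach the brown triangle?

turn right 116°, forward 3.9 m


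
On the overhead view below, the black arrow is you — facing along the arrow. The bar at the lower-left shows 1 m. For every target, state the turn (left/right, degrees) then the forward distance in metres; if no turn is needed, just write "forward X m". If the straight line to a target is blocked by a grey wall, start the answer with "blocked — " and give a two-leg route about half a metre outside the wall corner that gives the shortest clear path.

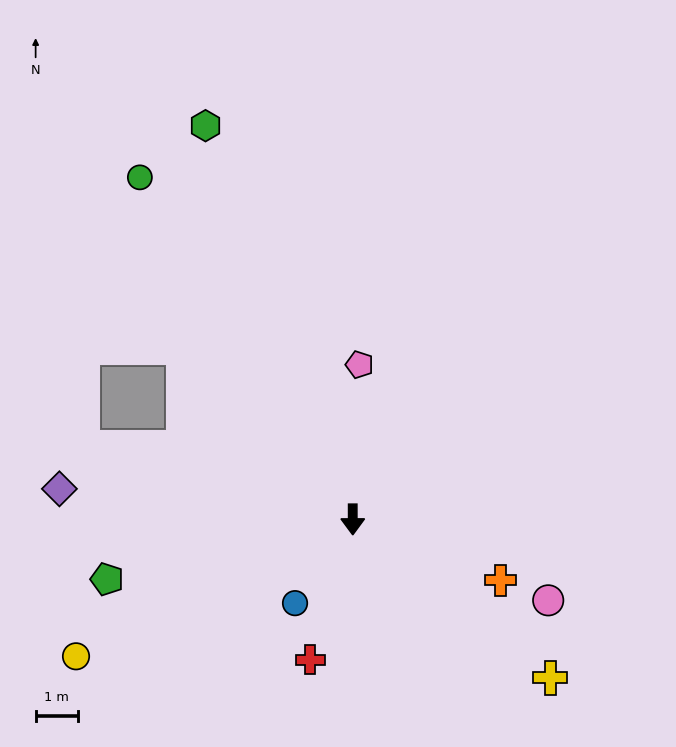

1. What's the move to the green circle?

turn right 148°, forward 9.6 m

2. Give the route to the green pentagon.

turn right 76°, forward 6.0 m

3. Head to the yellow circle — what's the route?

turn right 64°, forward 7.3 m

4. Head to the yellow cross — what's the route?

turn left 51°, forward 6.0 m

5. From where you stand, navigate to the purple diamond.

turn right 96°, forward 7.0 m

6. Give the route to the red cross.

turn right 17°, forward 3.5 m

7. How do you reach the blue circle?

turn right 35°, forward 2.4 m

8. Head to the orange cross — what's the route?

turn left 68°, forward 3.8 m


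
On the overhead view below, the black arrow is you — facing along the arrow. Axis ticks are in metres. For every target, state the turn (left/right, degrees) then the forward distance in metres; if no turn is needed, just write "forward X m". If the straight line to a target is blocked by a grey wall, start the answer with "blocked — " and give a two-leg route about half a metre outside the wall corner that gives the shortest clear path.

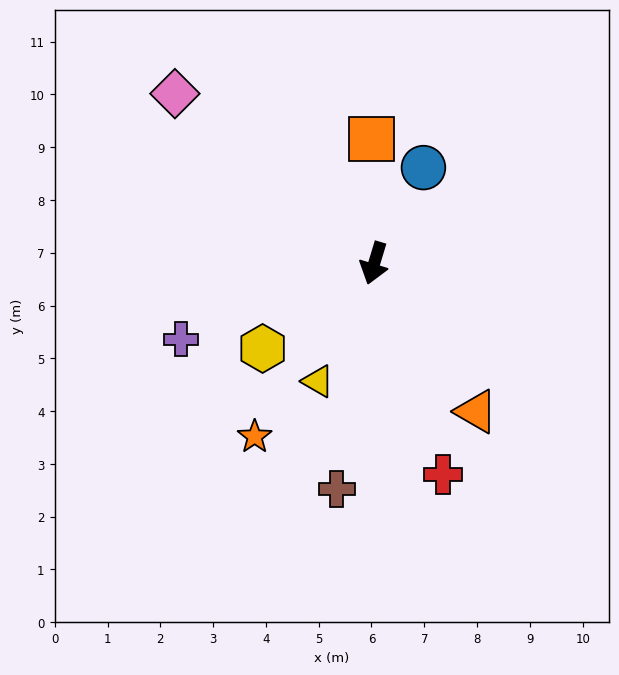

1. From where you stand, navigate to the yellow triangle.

turn right 9°, forward 2.5 m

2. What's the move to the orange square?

turn right 162°, forward 2.4 m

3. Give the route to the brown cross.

turn left 7°, forward 4.3 m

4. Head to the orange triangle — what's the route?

turn left 51°, forward 3.4 m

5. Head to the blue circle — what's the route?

turn left 170°, forward 2.0 m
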